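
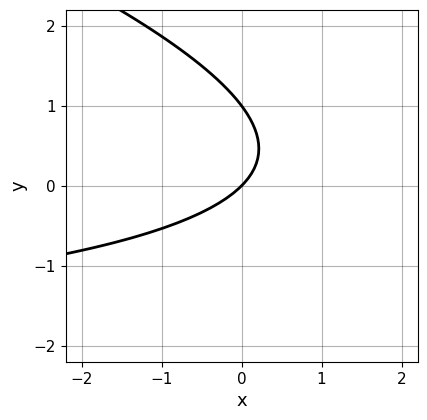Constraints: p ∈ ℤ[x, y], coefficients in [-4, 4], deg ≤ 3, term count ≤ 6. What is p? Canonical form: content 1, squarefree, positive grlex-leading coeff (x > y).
x*y + 3*y^2 + 3*x - 3*y

(a) deg p = 2.
(b) Observable constraints: it crosses the x-axis at the gridline x = 0; among the integer gridlines, it crosses the y-axis at y ∈ {0, 1}.
(c) The integer polynomial consistent with all of this is the stated p.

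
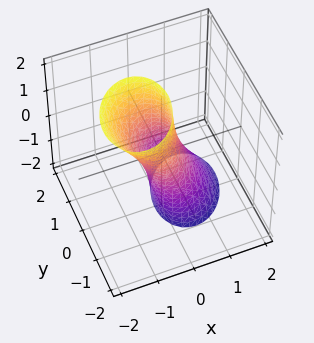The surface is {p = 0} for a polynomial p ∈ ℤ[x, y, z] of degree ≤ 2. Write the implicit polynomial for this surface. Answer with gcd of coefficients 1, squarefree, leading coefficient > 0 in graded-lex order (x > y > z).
1. Degree: no degree-1 surface has this shape, so deg p = 2.
2. Reading off the gridlines: the surface avoids every integer z-axis point in the box.
3. Together with the visible shape, these determine p as stated.

3*x^2 - x*y + 2*x*z + 2*y^2 - 1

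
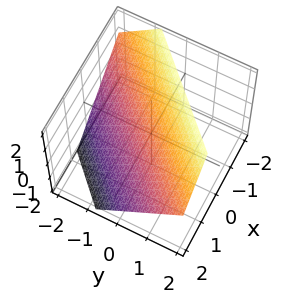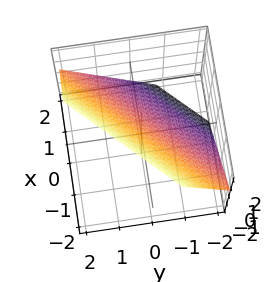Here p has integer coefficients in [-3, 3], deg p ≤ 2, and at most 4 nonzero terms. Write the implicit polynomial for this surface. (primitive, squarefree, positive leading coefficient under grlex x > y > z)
1. deg p = 1.
2. Solving for integer coefficients yields p as stated.

3*x - 3*y + 3*z - 2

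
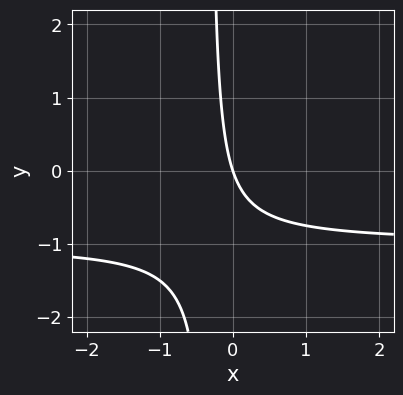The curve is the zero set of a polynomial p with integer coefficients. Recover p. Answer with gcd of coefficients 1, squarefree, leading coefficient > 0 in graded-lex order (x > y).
3*x*y + 3*x + y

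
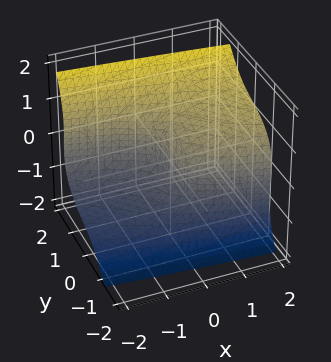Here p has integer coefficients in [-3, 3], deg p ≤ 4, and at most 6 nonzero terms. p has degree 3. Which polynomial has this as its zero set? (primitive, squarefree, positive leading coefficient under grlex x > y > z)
(a) The degree is 3 — the shape is more complex than any degree-2 surface.
(b) Checking where it meets the axes: it crosses the y-axis at the gridline y = 0; it meets the z-axis at z = 0 (among the integer gridlines); one x-axis crossing is at x = 0.
(c) Together with the visible shape, these determine p as stated.

y^3 + y*z^2 - z^3 + x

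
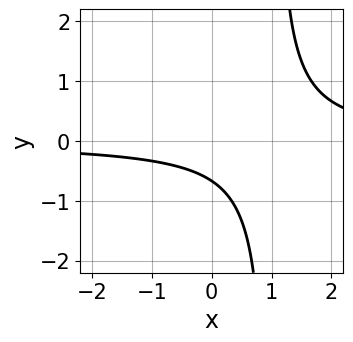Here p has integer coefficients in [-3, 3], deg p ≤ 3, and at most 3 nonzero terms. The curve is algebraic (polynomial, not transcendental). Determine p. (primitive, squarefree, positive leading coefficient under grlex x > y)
3*x*y - 3*y - 2

deg p = 2.
From the visible intercepts: the curve avoids every integer x-axis point in the box.
These observations pin down the coefficients.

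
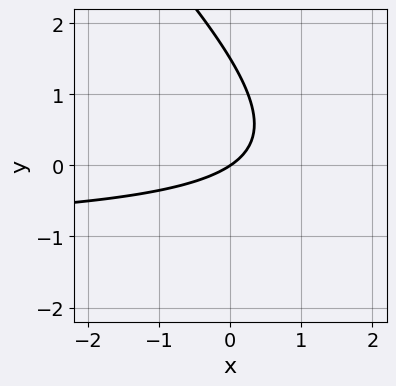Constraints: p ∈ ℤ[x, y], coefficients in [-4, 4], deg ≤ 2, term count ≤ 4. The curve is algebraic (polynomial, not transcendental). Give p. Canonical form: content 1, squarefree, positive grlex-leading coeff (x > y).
First, deg p = 2. A generic line meets the curve in up to 2 points.
Then, from the axis intercepts and sections: one y-axis crossing is at y = 0; it crosses the x-axis at the gridline x = 0.
Finally, assembling these constraints gives the stated polynomial.

2*x*y + 2*y^2 + 2*x - 3*y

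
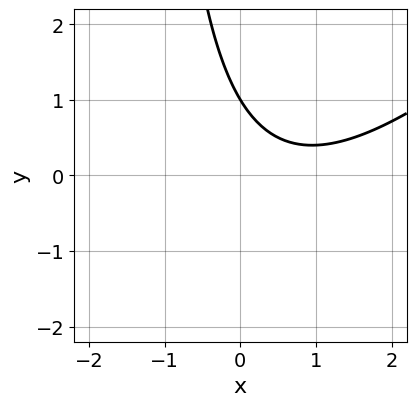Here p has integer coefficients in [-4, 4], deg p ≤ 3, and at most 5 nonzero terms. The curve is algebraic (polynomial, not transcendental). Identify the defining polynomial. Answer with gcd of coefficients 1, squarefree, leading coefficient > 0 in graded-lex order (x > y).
2*x^2 - 2*x*y - 3*x - 3*y + 3

(a) deg p = 2. No degree-1 curve has this shape.
(b) Checking where it meets the axes: it misses every integer gridline on the x-axis; it crosses the y-axis at the gridline y = 1.
(c) Solving for integer coefficients yields p as stated.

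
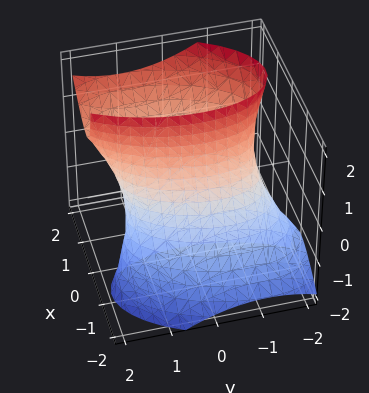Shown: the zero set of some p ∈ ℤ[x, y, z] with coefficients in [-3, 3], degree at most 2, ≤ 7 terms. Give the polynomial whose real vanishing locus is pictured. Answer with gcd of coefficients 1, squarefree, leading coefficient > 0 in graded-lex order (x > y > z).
3*x^2 - x*y - 3*x*z + y^2 - 2

Degree: no degree-1 surface has this shape, so deg p = 2.
Checking where it meets the axes: it misses every integer gridline on the z-axis.
Fitting integer coefficients to these (and the overall shape) gives p.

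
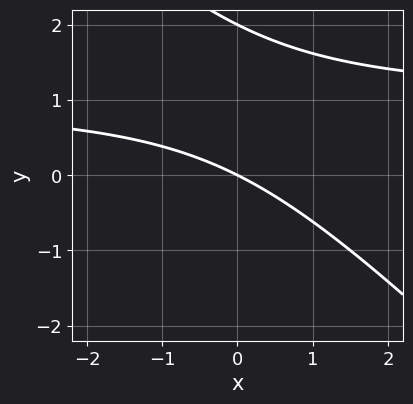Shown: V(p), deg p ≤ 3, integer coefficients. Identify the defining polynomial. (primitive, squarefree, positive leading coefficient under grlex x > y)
x*y + y^2 - x - 2*y

First, the degree is 2 — a generic line meets the curve in up to 2 points.
Next, reading off the gridlines: among the integer gridlines, it crosses the y-axis at y ∈ {0, 2}; it meets the x-axis at x = 0 (among the integer gridlines).
Finally, solving for integer coefficients yields p as stated.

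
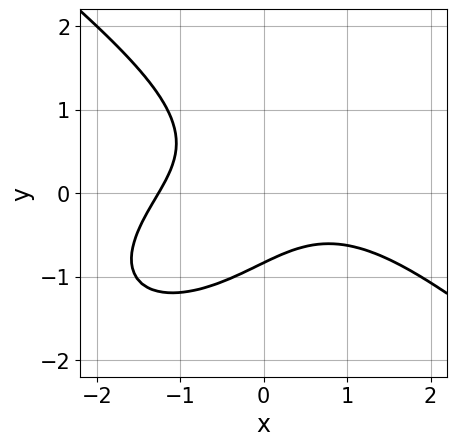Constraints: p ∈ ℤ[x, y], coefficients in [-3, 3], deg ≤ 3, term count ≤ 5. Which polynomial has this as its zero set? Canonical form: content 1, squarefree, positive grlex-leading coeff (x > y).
deg p = 3. The shape is more complex than any degree-2 curve.
The integer polynomial consistent with all of this is the stated p.

x^3 + 2*y^3 + 3*x*y + y + 2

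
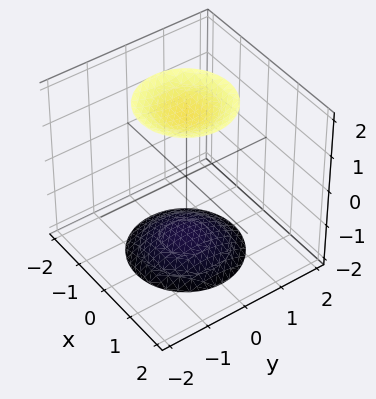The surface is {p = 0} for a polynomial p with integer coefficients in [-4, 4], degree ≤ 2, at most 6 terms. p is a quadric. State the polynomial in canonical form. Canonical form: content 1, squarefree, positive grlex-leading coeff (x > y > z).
x^2 + y^2 - z^2 + 3

There are 2 components. Treating them together as one polynomial.
Degree: two sheets facing apart; a quadric, so deg p = 2.
By symmetry, the z-axis is an axis of rotation, so x and y enter only as x² + y²; mirror symmetry z ↦ −z ⇒ only even powers of z.
Reading off the gridlines: no y-intercept at any integer in the box; the surface avoids every integer x-axis point in the box.
The integer polynomial consistent with all of this is the stated p.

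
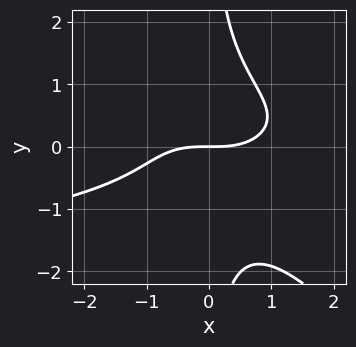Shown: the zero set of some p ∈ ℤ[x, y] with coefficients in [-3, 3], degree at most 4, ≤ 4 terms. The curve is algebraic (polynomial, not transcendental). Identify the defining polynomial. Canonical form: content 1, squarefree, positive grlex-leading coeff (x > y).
2*x^2*y^2 + 2*x*y^3 + x^3 - 3*y

(a) The degree is 4 — no degree-3 curve has this shape.
(b) From the axis intercepts and sections: it meets the x-axis at x = 0 (among the integer gridlines); it crosses the y-axis at the gridline y = 0.
(c) Fitting integer coefficients to these (and the overall shape) gives p.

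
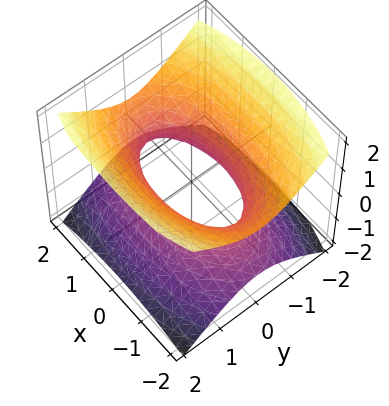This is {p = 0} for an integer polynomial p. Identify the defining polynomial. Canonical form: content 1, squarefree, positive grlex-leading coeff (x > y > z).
First, degree: one connected sheet with a waist; a quadric, so deg p = 2.
Then, symmetries: the x ↦ −x reflection is a symmetry, so x appears only in even powers; the y ↦ −y reflection is a symmetry, so y appears only in even powers; the z ↦ −z reflection is a symmetry, so z appears only in even powers.
Next, against the integer gridlines: the surface avoids every integer z-axis point in the box.
Finally, solving for integer coefficients yields p as stated.

x^2 + 3*y^2 - 3*z^2 - 2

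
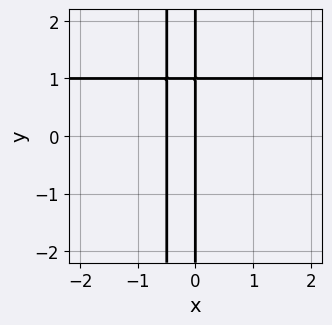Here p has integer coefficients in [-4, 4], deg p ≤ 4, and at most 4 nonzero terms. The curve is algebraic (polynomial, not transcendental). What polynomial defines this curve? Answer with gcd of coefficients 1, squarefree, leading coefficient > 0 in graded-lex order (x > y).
2*x^2*y - 2*x^2 + x*y - x

(a) Degree: no degree-2 curve has this shape, so deg p = 3.
(b) From the visible intercepts: it meets the x-axis at x = 0 (among the integer gridlines); every point of the y-axis in the box is on the curve.
(c) The integer polynomial consistent with all of this is the stated p.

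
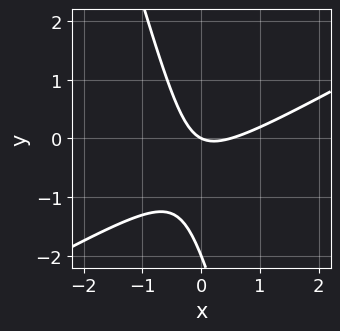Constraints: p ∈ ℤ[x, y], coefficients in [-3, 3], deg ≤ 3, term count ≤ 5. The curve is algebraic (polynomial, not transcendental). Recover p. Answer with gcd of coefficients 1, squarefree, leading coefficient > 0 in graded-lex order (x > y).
(a) deg p = 2. No degree-1 curve has this shape.
(b) Checking where it meets the axes: among the integer gridlines, it crosses the y-axis at y ∈ {-2, 0}; it crosses the x-axis at the gridline x = 0.
(c) These observations pin down the coefficients.

2*x^2 - 3*x*y - y^2 - x - 2*y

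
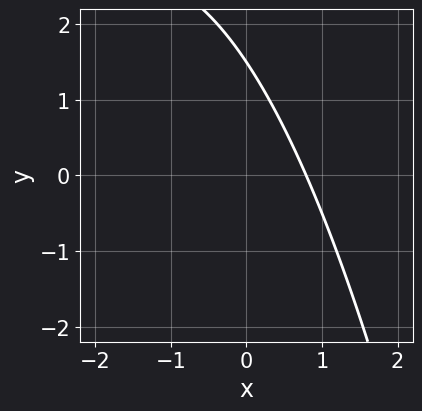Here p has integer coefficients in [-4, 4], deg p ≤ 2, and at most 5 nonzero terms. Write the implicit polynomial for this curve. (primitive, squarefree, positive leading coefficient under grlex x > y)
x^2 + 3*x + 2*y - 3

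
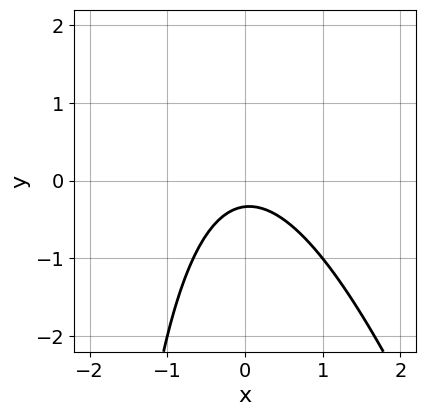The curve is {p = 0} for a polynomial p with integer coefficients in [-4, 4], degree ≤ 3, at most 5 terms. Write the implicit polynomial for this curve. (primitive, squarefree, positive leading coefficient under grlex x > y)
(a) The degree is 2 — a generic line meets the curve in up to 2 points.
(b) Reading off the gridlines: no x-intercept at any integer in the box.
(c) Putting this together gives p.

3*x^2 + x*y + 3*y + 1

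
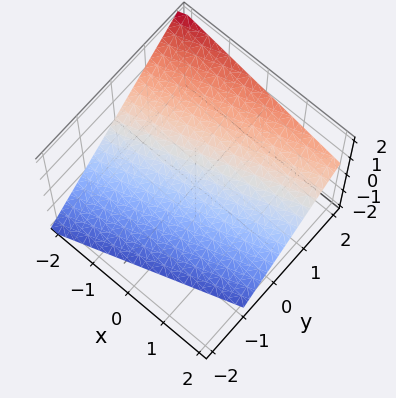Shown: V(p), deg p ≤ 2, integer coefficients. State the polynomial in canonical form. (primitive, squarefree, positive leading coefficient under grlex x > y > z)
(a) Degree: every cross-section is a straight line — this is a plane, so deg p = 1.
(b) From the visible intercepts: it meets the x-axis at x = -2 (among the integer gridlines).
(c) Fitting integer coefficients to these (and the overall shape) gives p.

x - 3*y + 3*z + 2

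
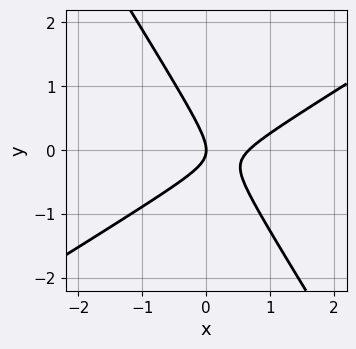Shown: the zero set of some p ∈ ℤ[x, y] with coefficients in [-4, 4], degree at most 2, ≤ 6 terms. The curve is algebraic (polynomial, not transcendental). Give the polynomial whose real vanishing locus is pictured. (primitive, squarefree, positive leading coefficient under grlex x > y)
3*x^2 - 3*x*y - 3*y^2 - 2*x

First, deg p = 2. A generic line meets the curve in up to 2 points.
Next, reading off the gridlines: one x-axis crossing is at x = 0; it meets the y-axis at y = 0 (among the integer gridlines).
Finally, assembling these constraints gives the stated polynomial.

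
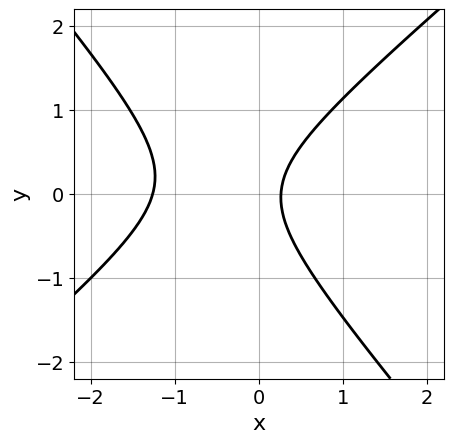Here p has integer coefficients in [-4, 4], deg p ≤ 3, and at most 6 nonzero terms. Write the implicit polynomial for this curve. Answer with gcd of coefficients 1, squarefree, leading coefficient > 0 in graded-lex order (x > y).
3*x^2 - x*y - 3*y^2 + 3*x - 1

First, degree: the shape is more complex than any degree-1 curve, so deg p = 2.
Next, checking where it meets the axes: it misses every integer gridline on the y-axis.
Finally, solving for integer coefficients yields p as stated.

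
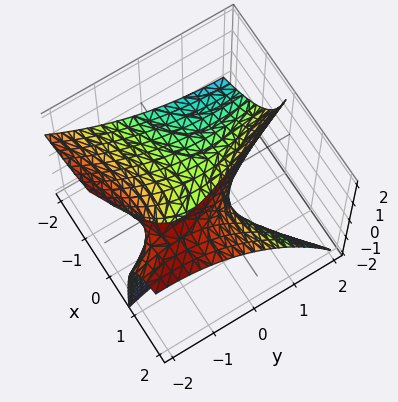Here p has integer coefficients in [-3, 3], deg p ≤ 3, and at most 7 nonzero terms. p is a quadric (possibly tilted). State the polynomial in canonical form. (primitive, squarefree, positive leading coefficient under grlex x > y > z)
x^2 - 2*x*y - 3*x*z - y^2 + 2*z

(a) Degree: a generic line meets the surface in up to 2 points, so deg p = 2.
(b) Reading off the gridlines: it meets the z-axis at z = 0 (among the integer gridlines); it meets the x-axis at x = 0 (among the integer gridlines); it meets the y-axis at y = 0 (among the integer gridlines).
(c) Together with the visible shape, these determine p as stated.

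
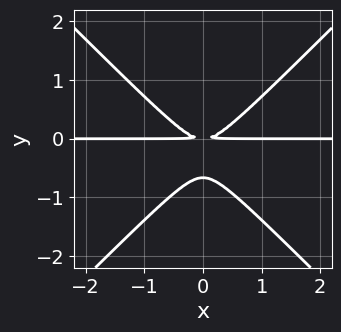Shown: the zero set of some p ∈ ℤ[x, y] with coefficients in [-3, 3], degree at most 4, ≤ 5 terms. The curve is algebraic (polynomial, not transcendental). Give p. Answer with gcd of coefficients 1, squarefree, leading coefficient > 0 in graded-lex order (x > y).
3*x^2*y - 3*y^3 - 2*y^2

(a) deg p = 3. The shape is more complex than any degree-2 curve.
(b) Symmetries: mirror symmetry x ↦ −x ⇒ only even powers of x.
(c) Reading off the gridlines: the visible x-axis segment lies entirely on the curve.
(d) Putting this together gives p.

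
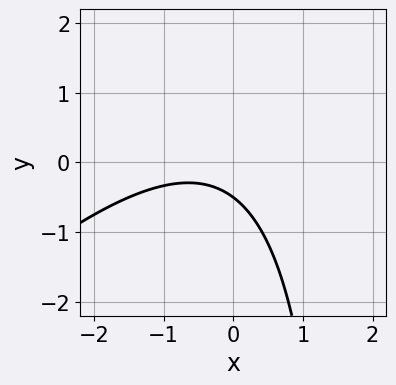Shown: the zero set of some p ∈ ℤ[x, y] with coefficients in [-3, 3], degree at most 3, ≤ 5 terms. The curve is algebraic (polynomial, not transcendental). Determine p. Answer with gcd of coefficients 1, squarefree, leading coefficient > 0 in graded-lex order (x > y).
x^2 - x*y + x + 2*y + 1

First, degree: no degree-1 curve has this shape, so deg p = 2.
Then, checking where it meets the axes: it misses every integer gridline on the x-axis.
Finally, assembling these constraints gives the stated polynomial.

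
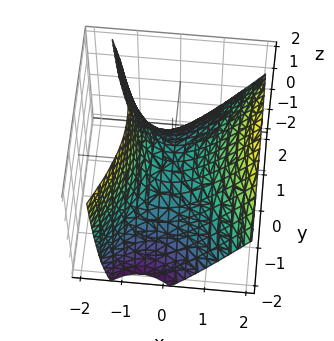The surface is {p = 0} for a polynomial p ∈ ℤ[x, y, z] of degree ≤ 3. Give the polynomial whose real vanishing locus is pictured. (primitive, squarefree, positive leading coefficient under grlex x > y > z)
2*x^2 - x*z - y^2 - 2*z

1. The degree is 2 — the shape is more complex than any degree-1 surface.
2. From the visible intercepts: it crosses the y-axis at the gridline y = 0; it crosses the z-axis at the gridline z = 0.
3. The integer polynomial consistent with all of this is the stated p.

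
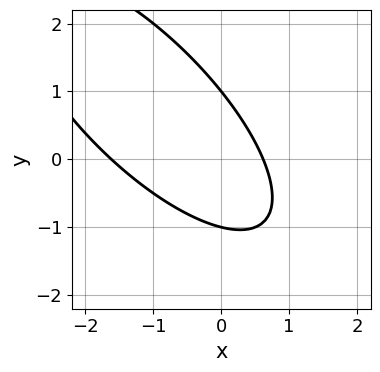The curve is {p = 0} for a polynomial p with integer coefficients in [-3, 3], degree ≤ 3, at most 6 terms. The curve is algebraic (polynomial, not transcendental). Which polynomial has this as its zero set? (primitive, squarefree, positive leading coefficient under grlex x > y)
2*x^2 + 3*x*y + 2*y^2 + 2*x - 2

1. Degree: a generic line meets the curve in up to 2 points, so deg p = 2.
2. Checking where it meets the axes: the y-axis gridline crossings are at y ∈ {-1, 1}.
3. Putting this together gives p.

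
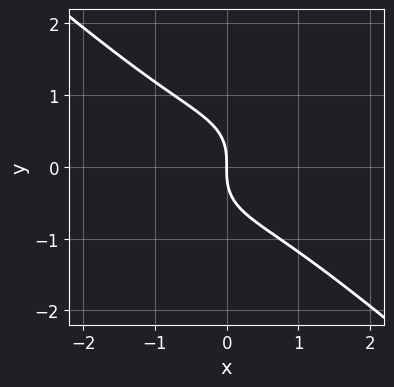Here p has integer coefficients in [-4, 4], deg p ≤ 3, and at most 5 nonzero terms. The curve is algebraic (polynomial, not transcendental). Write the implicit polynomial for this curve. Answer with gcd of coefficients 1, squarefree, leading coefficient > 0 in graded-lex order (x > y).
2*x^3 + 3*y^3 + 3*x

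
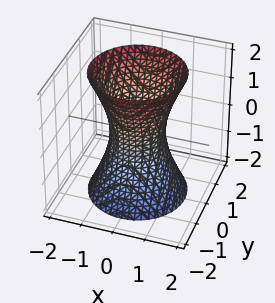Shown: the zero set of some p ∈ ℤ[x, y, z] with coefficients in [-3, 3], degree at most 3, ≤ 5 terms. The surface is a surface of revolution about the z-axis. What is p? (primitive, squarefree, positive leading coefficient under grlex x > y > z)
3*x^2 + 3*y^2 - z^2 - 2

First, the degree is 2 — a generic line meets the surface in up to 2 points.
Next, symmetries: rotational symmetry about the z-axis ⇒ p depends on x, y only through x² + y².
Then, against the integer gridlines: it misses every integer gridline on the z-axis; a circular section at z = 1 has radius exactly 1.
Finally, putting this together gives p.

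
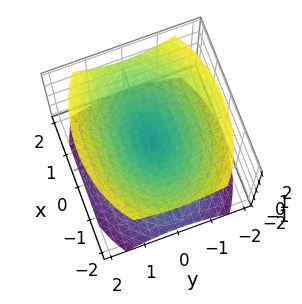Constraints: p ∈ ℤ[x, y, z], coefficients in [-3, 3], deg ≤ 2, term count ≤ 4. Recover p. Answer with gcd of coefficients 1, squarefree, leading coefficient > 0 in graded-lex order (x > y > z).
x^2 + 2*y^2 - 2*z^2

(a) There are 2 components. They look like related sheets of one shape, so recover p as a whole.
(b) deg p = 2. A double cone through the origin; a quadric.
(c) Symmetries: mirror symmetry y ↦ −y ⇒ only even powers of y; the x ↦ −x reflection is a symmetry, so x appears only in even powers; it's symmetric under z → −z, forcing even powers of z.
(d) From the visible intercepts: it meets the y-axis at y = 0 (among the integer gridlines); it meets the x-axis at x = 0 (among the integer gridlines).
(e) Putting this together gives p.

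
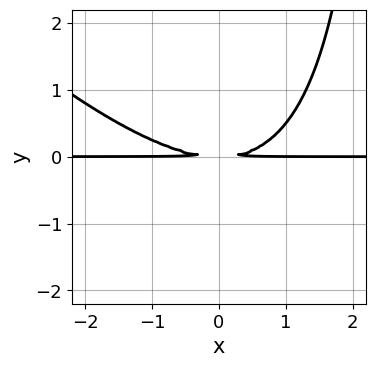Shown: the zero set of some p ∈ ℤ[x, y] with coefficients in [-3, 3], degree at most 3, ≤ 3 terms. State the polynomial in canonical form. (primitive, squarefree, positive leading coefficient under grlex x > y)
(a) The degree is 3 — the shape is more complex than any degree-2 curve.
(b) From the visible intercepts: every point of the x-axis in the box is on the curve.
(c) These observations pin down the coefficients.

x^2*y + x*y^2 - 3*y^2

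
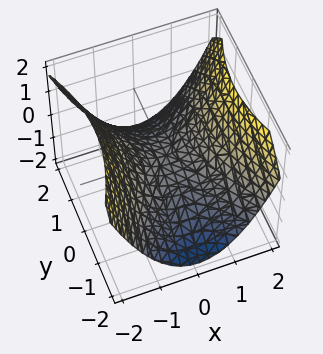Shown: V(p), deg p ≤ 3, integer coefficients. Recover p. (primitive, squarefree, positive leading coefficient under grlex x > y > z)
(a) The degree is 2 — a hyperbolic paraboloid; a quadric.
(b) Symmetries: the x ↦ −x reflection is a symmetry, so x appears only in even powers; it's symmetric under y → −y, forcing even powers of y.
(c) From the axis intercepts and sections: one y-axis crossing is at y = 0; it meets the z-axis at z = 0 (among the integer gridlines).
(d) Matching integer coefficients to the picture gives p.

2*x^2 - y^2 - 3*z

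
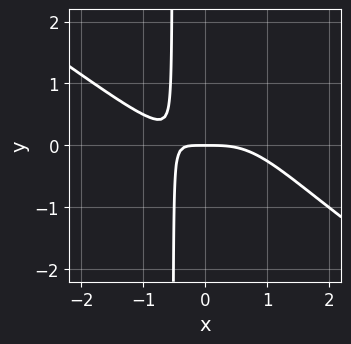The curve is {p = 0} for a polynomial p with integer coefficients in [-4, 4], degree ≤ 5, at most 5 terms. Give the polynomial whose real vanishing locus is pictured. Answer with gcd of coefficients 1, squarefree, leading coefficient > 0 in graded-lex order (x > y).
2*x^4 + 3*x^3*y + 3*x*y + 2*y

First, degree: no degree-3 curve has this shape, so deg p = 4.
Next, reading off the gridlines: one y-axis crossing is at y = 0; one x-axis crossing is at x = 0.
Finally, putting this together gives p.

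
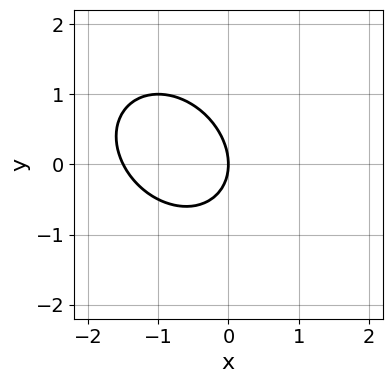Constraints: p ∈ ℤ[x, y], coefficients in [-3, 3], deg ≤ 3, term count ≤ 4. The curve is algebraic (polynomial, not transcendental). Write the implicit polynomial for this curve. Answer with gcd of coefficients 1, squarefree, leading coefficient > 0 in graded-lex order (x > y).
2*x^2 + x*y + 2*y^2 + 3*x

(a) deg p = 2.
(b) Observable constraints: it meets the y-axis at y = 0 (among the integer gridlines); it crosses the x-axis at the gridline x = 0.
(c) Putting this together gives p.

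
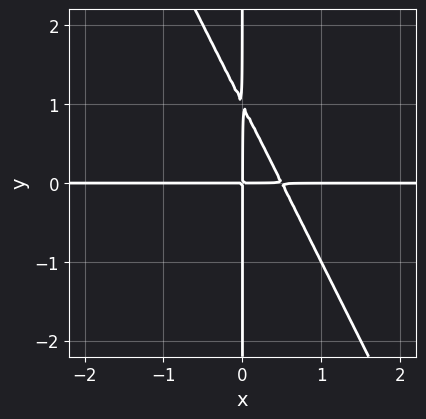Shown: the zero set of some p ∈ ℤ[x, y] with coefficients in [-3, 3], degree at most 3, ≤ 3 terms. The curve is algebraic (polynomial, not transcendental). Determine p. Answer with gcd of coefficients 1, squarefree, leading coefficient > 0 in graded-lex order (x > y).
2*x^2*y + x*y^2 - x*y

Degree: a generic line meets the curve in up to 3 points, so deg p = 3.
Checking where it meets the axes: the visible x-axis segment lies entirely on the curve; every point of the y-axis in the box is on the curve.
Solving for integer coefficients yields p as stated.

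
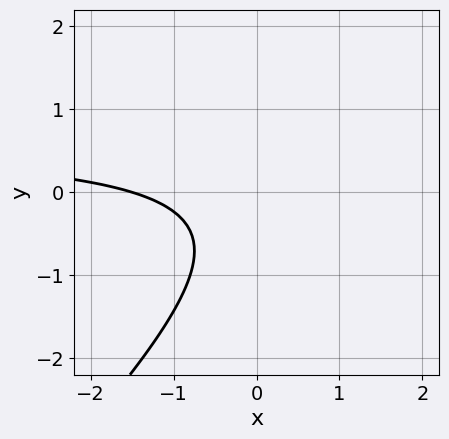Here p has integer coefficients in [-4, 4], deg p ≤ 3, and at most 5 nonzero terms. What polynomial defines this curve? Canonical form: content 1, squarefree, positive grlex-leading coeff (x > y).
3*x*y - 3*y^2 - 2*x - 2*y - 3

First, deg p = 2. No degree-1 curve has this shape.
Next, from the axis intercepts and sections: no y-intercept at any integer in the box.
Finally, these observations pin down the coefficients.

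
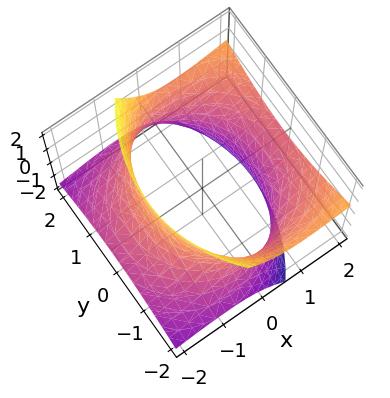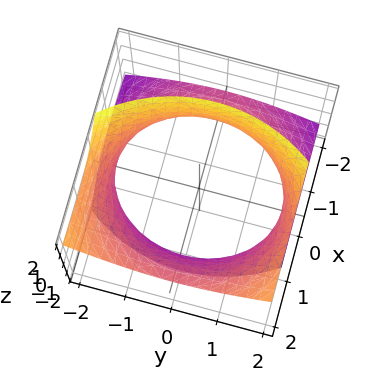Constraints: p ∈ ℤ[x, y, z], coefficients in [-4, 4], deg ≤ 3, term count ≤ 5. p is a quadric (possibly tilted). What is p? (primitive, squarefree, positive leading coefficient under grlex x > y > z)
First, degree: no degree-1 surface has this shape, so deg p = 2.
Then, reading off the gridlines: it misses every integer gridline on the z-axis.
Finally, putting this together gives p.

x^2 - 2*x*z + y^2 - z^2 - 3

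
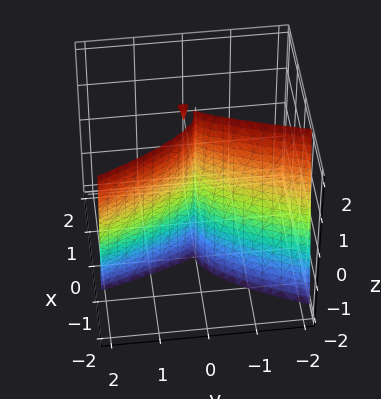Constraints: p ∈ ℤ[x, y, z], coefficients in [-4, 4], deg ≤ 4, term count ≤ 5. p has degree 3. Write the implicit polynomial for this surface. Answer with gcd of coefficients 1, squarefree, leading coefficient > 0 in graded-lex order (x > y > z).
(a) I count 2 distinct pieces. Treating them together as one polynomial.
(b) The degree is 3 — no degree-2 surface has this shape.
(c) From the visible intercepts: it meets the y-axis at y = 0 (among the integer gridlines); it meets the x-axis at x = 0 (among the integer gridlines); every point of the z-axis in the box is on the surface.
(d) Matching integer coefficients to the picture gives p.

3*x^3 - x*y*z + y^2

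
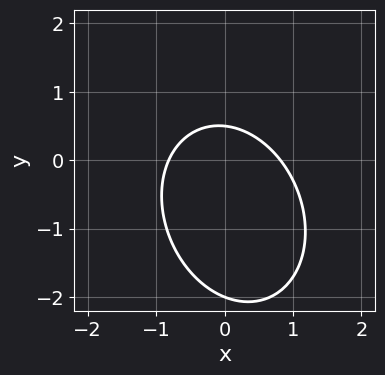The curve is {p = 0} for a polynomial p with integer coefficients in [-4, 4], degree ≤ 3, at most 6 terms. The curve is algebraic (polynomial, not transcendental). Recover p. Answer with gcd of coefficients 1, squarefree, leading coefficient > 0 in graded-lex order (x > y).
1. The degree is 2 — the shape is more complex than any degree-1 curve.
2. From the visible intercepts: it crosses the y-axis at the gridline y = -2.
3. Solving for integer coefficients yields p as stated.

3*x^2 + x*y + 2*y^2 + 3*y - 2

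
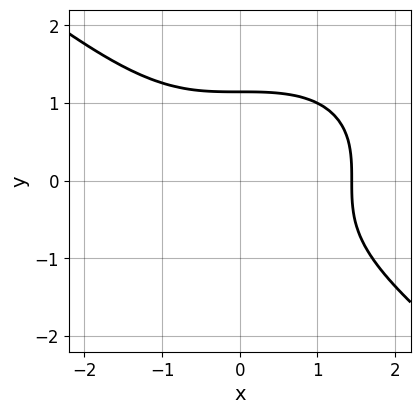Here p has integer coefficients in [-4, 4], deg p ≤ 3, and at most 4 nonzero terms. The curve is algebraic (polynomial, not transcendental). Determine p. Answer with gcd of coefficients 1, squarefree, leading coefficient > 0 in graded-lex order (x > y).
(a) deg p = 3. No degree-2 curve has this shape.
(b) Putting this together gives p.

x^3 + 2*y^3 - 3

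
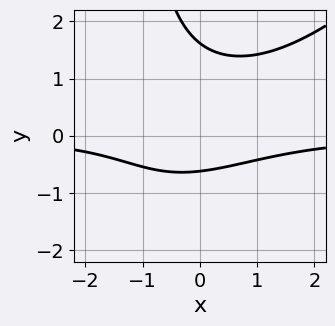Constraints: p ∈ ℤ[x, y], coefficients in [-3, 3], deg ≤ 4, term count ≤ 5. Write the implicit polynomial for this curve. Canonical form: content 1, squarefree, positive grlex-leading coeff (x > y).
2*x^2*y - 2*x*y^2 - 3*y^2 + 3*y + 3

1. deg p = 3. A generic line meets the curve in up to 3 points.
2. Observable constraints: no x-intercept at any integer in the box.
3. Solving for integer coefficients yields p as stated.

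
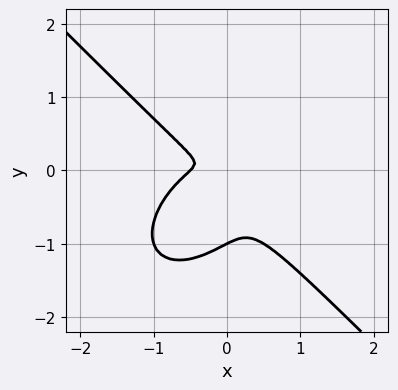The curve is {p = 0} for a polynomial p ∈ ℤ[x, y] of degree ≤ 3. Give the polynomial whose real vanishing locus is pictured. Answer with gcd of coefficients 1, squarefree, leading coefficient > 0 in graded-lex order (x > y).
2*x^3 + 2*y^3 + x^2 + x*y + 2*y^2

First, degree: no degree-2 curve has this shape, so deg p = 3.
Next, against the integer gridlines: one y-axis crossing is at y = -1.
Finally, putting this together gives p.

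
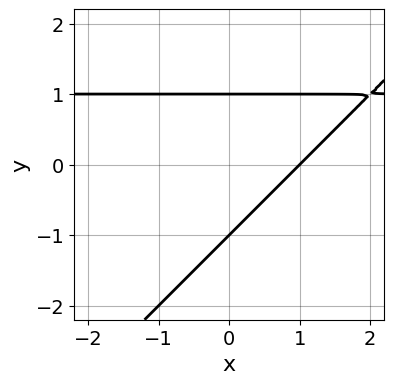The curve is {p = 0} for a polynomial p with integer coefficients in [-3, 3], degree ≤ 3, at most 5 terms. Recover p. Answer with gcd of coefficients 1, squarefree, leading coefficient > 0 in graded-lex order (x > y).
x*y - y^2 - x + 1

(a) Degree: a generic line meets the curve in up to 2 points, so deg p = 2.
(b) Observable constraints: the y-axis gridline crossings are at y ∈ {-1, 1}; it crosses the x-axis at the gridline x = 1.
(c) Putting this together gives p.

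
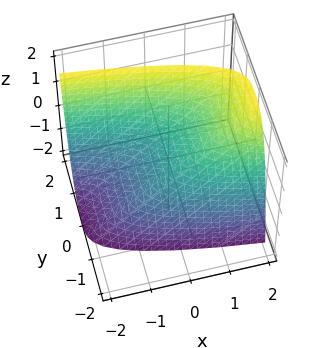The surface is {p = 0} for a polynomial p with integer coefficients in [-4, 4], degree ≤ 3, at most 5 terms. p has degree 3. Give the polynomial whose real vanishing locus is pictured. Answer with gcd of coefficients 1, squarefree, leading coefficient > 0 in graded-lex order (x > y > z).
y^3 + x - z

Degree: the shape is more complex than any degree-2 surface, so deg p = 3.
Observable constraints: it crosses the x-axis at the gridline x = 0; one z-axis crossing is at z = 0; it crosses the y-axis at the gridline y = 0.
Fitting integer coefficients to these (and the overall shape) gives p.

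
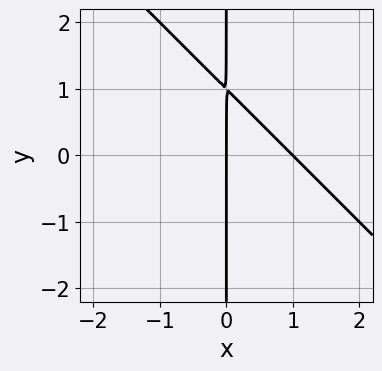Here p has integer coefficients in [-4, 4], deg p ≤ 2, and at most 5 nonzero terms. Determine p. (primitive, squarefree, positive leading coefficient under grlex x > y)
x^2 + x*y - x

First, deg p = 2. A generic line meets the curve in up to 2 points.
Next, from the axis intercepts and sections: every point of the y-axis in the box is on the curve; the x-axis gridline crossings are at x ∈ {0, 1}.
Finally, fitting integer coefficients to these (and the overall shape) gives p.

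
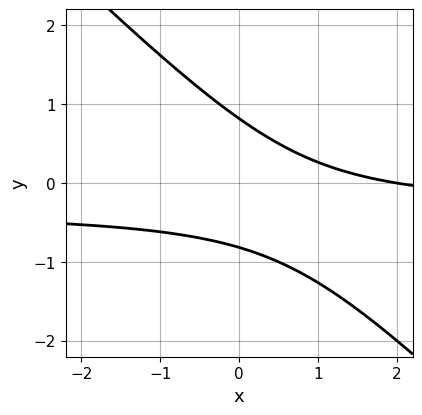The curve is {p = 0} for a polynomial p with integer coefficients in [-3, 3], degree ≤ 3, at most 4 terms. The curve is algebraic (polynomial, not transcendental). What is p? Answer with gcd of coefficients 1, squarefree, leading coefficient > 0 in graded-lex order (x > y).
1. deg p = 2.
2. Checking where it meets the axes: it meets the x-axis at x = 2 (among the integer gridlines).
3. Putting this together gives p.

3*x*y + 3*y^2 + x - 2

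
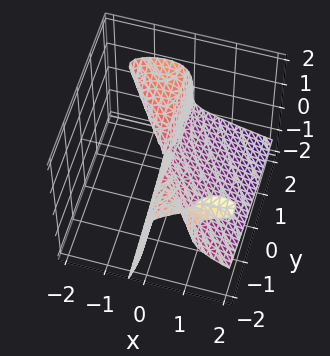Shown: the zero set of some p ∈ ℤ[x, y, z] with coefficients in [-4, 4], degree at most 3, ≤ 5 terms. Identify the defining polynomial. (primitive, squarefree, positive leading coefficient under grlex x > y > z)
3*x*z^2 - z^3 - 3*x^2 - 2*x*y - 3*x*z

First, degree: the shape is more complex than any degree-2 surface, so deg p = 3.
Next, observable constraints: one x-axis crossing is at x = 0; it meets the z-axis at z = 0 (among the integer gridlines); every point of the y-axis in the box is on the surface.
Finally, matching integer coefficients to the picture gives p.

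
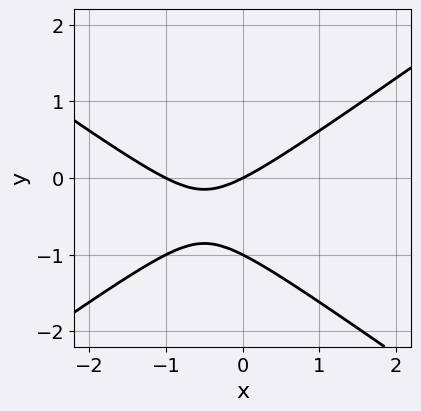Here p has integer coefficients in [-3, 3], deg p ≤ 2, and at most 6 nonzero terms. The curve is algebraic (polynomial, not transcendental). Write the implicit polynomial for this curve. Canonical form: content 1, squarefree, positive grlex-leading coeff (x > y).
(a) The degree is 2 — no degree-1 curve has this shape.
(b) From the axis intercepts and sections: the y-axis gridline crossings are at y ∈ {-1, 0}; among the integer gridlines, it crosses the x-axis at x ∈ {-1, 0}.
(c) Solving for integer coefficients yields p as stated.

x^2 - 2*y^2 + x - 2*y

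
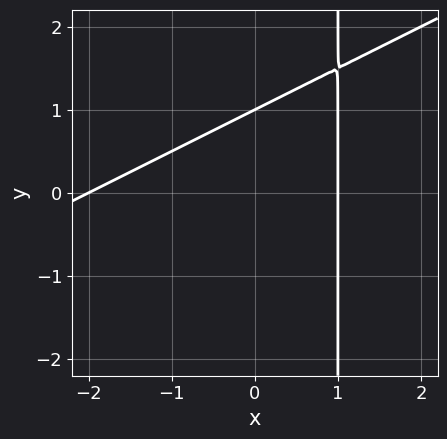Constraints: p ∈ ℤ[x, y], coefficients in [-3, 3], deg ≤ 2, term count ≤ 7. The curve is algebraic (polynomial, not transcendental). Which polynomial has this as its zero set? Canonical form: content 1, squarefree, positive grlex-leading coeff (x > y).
x^2 - 2*x*y + x + 2*y - 2

(a) Degree: the shape is more complex than any degree-1 curve, so deg p = 2.
(b) Against the integer gridlines: among the integer gridlines, it crosses the x-axis at x ∈ {-2, 1}; it meets the y-axis at y = 1 (among the integer gridlines).
(c) Together with the visible shape, these determine p as stated.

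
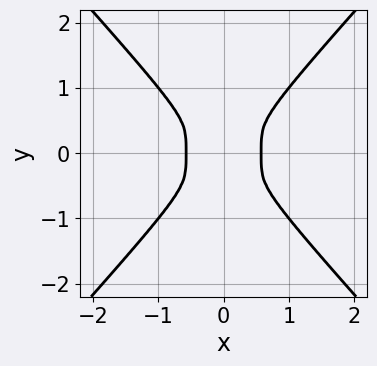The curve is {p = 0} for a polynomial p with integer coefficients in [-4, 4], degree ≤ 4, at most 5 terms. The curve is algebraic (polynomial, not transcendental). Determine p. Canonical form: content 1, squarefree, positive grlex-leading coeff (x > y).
First, the degree is 4 — the shape is more complex than any degree-3 curve.
Next, symmetries: mirror symmetry x ↦ −x ⇒ only even powers of x; it's symmetric under y → −y, forcing even powers of y.
Finally, solving for integer coefficients yields p as stated.

3*x^4 - 2*y^4 - x^2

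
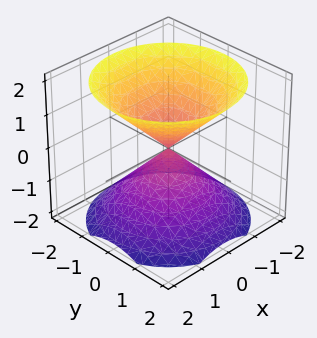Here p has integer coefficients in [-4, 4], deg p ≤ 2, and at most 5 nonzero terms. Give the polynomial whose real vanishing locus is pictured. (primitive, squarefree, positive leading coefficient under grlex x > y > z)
1. There are 2 components. They look like related sheets of one shape, so recover p as a whole.
2. The degree is 2 — two nappes meeting at a single point; a quadric.
3. Symmetry: the z-axis is an axis of rotation, so x and y enter only as x² + y²; it's symmetric under z → −z, forcing even powers of z.
4. From the visible intercepts: a circular section at z = -1 has radius exactly 1; one x-axis crossing is at x = 0; one y-axis crossing is at y = 0.
5. Fitting integer coefficients to these (and the overall shape) gives p.

x^2 + y^2 - z^2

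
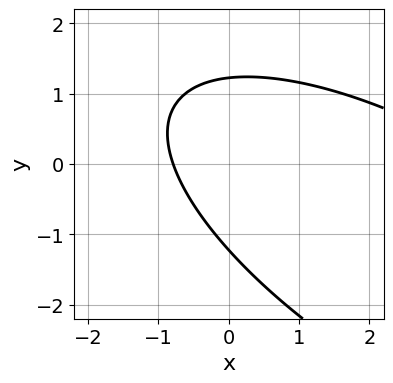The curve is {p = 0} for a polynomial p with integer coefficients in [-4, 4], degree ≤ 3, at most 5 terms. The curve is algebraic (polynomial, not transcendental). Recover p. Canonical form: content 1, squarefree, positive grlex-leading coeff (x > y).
x^2 + 2*x*y + 2*y^2 - 3*x - 3

(a) Degree: the shape is more complex than any degree-1 curve, so deg p = 2.
(b) Matching integer coefficients to the picture gives p.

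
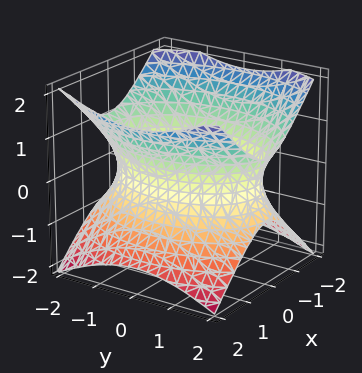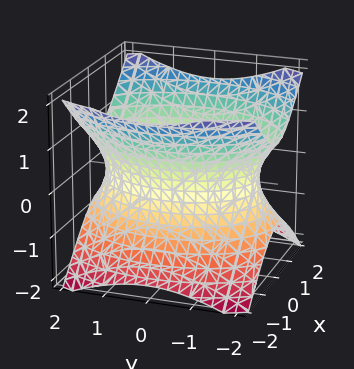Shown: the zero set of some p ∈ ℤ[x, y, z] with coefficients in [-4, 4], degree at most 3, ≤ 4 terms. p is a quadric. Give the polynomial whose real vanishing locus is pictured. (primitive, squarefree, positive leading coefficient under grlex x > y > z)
First, the degree is 2 — an hourglass — one-sheet hyperboloid; a quadric.
Then, symmetries: the y ↦ −y reflection is a symmetry, so y appears only in even powers; mirror symmetry x ↦ −x ⇒ only even powers of x; the z ↦ −z reflection is a symmetry, so z appears only in even powers.
Next, observable constraints: it misses every integer gridline on the z-axis.
Finally, together with the visible shape, these determine p as stated.

2*x^2 + y^2 - 2*z^2 - 3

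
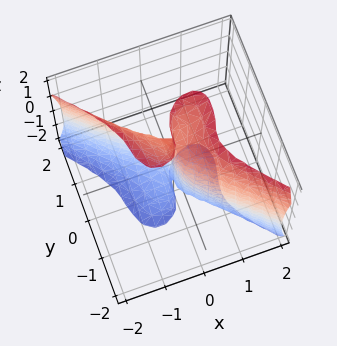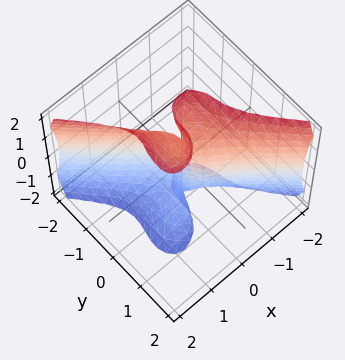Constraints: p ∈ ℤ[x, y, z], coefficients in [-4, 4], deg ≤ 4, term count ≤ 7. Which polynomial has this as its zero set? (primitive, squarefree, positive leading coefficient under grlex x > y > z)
(a) Degree: the shape is more complex than any degree-2 surface, so deg p = 3.
(b) Observable constraints: it crosses the y-axis at the gridline y = 0; the visible z-axis segment lies entirely on the surface; it meets the x-axis at x = 0 (among the integer gridlines).
(c) Assembling these constraints gives the stated polynomial.

2*x^3 - x*z^2 + 2*y^3 - x*y + 2*x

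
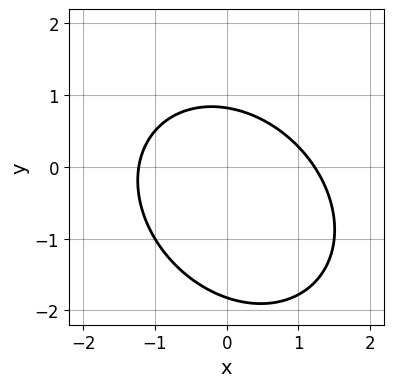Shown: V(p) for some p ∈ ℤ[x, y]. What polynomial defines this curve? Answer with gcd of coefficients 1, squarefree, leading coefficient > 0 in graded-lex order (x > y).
2*x^2 + x*y + 2*y^2 + 2*y - 3

First, deg p = 2. A generic line meets the curve in up to 2 points.
Finally, matching integer coefficients to the picture gives p.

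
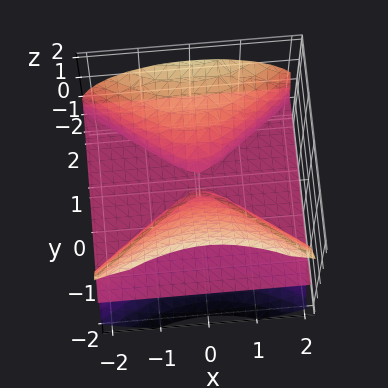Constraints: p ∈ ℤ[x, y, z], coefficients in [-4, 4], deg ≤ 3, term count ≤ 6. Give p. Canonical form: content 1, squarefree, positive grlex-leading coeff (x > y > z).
2*x^2*z - 3*y^2*z + 3*z^3 + y*z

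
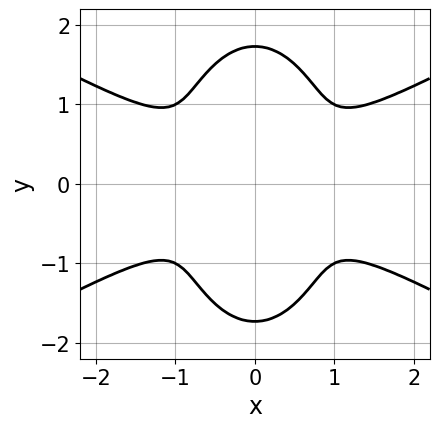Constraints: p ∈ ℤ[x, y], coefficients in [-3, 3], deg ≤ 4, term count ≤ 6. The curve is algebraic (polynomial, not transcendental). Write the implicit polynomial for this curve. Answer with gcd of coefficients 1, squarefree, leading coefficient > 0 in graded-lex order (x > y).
x^4 - 3*x^2*y^2 - y^4 + 3*y^2

(a) Degree: a generic line meets the curve in up to 4 points, so deg p = 4.
(b) Symmetries: mirror symmetry y ↦ −y ⇒ only even powers of y; it's symmetric under x → −x, forcing even powers of x.
(c) The integer polynomial consistent with all of this is the stated p.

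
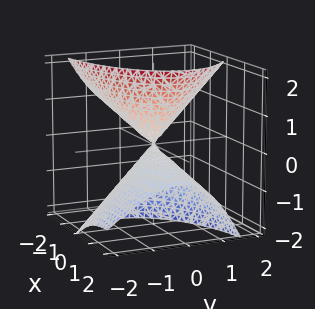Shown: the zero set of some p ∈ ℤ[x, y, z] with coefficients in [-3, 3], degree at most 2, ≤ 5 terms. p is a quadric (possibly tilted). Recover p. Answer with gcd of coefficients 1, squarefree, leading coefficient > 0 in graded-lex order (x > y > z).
x^2 + 3*x*z + 3*y^2 - 2*y*z - z^2

First, there are 2 components. Treating them together as one polynomial.
Next, deg p = 2. The shape is more complex than any degree-1 surface.
Next, from the axis intercepts and sections: it meets the y-axis at y = 0 (among the integer gridlines); one x-axis crossing is at x = 0; it crosses the z-axis at the gridline z = 0.
Finally, putting this together gives p.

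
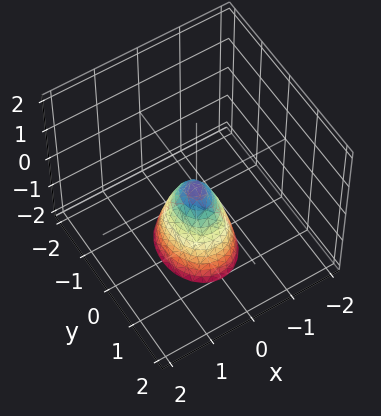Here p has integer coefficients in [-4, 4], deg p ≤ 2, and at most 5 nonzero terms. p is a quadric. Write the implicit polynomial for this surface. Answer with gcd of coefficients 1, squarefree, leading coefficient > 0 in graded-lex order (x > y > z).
3*x^2 + 2*y^2 + z

deg p = 2. A paraboloid; a quadric.
Symmetries: the y ↦ −y reflection is a symmetry, so y appears only in even powers; it's symmetric under x → −x, forcing even powers of x.
From the axis intercepts and sections: one x-axis crossing is at x = 0; it meets the z-axis at z = 0 (among the integer gridlines); it crosses the y-axis at the gridline y = 0.
Fitting integer coefficients to these (and the overall shape) gives p.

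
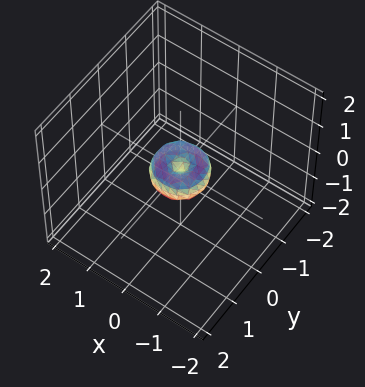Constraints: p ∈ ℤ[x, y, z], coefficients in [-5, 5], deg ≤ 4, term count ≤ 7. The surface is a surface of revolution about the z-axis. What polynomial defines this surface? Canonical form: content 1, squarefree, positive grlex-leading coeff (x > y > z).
First, deg p = 4. No degree-3 surface has this shape.
Then, by symmetry, the z-axis is an axis of rotation, so x and y enter only as x² + y².
Next, checking where it meets the axes: it crosses the x-axis at the gridline x = 0; it meets the y-axis at y = 0 (among the integer gridlines); a circular section at z = 0 has radius between 0 and 1; it meets the z-axis at z = 0 (among the integer gridlines).
Finally, assembling these constraints gives the stated polynomial.

2*x^4 + 4*x^2*y^2 + 2*y^4 - x^2 - y^2 + z^2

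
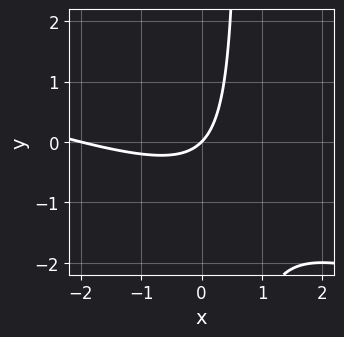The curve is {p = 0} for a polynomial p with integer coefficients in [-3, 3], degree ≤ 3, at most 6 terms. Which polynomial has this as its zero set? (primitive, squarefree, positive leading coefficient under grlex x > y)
Degree: the shape is more complex than any degree-1 curve, so deg p = 2.
Observable constraints: it meets the y-axis at y = 0 (among the integer gridlines); the x-axis gridline crossings are at x ∈ {-2, 0}.
The integer polynomial consistent with all of this is the stated p.

x^2 + 3*x*y + 2*x - 2*y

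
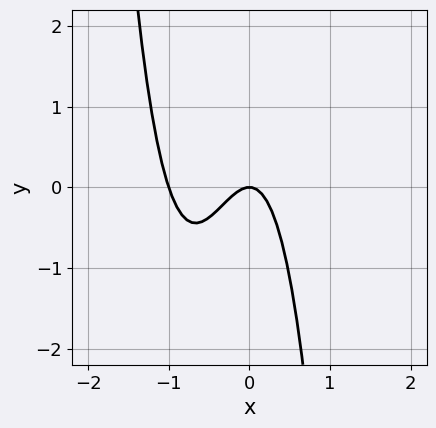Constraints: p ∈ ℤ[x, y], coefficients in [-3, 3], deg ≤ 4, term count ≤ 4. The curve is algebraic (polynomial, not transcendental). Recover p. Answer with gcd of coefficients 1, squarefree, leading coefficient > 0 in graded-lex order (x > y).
3*x^3 + 3*x^2 + y

Degree: a generic line meets the curve in up to 3 points, so deg p = 3.
Against the integer gridlines: one y-axis crossing is at y = 0; the x-axis gridline crossings are at x ∈ {-1, 0}.
The integer polynomial consistent with all of this is the stated p.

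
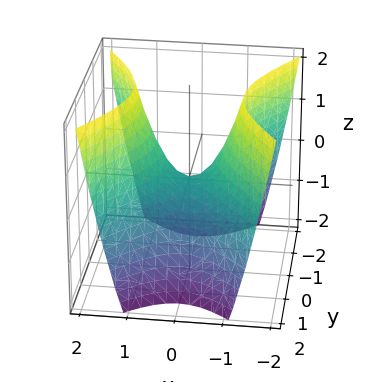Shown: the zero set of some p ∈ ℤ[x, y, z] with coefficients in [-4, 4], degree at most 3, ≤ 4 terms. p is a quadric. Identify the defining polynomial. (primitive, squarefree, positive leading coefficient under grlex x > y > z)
The degree is 2 — a saddle surface; a quadric.
Symmetries: the x ↦ −x reflection is a symmetry, so x appears only in even powers; it's symmetric under y → −y, forcing even powers of y.
Against the integer gridlines: it meets the z-axis at z = 0 (among the integer gridlines); it meets the y-axis at y = 0 (among the integer gridlines).
Assembling these constraints gives the stated polynomial.

3*x^2 - 2*y^2 - 2*z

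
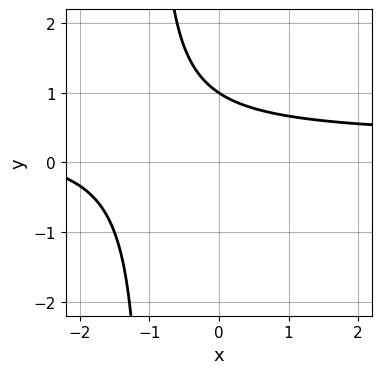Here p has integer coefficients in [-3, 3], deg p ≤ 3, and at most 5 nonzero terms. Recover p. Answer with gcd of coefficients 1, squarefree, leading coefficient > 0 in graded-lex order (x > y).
3*x*y - x + 3*y - 3

(a) Degree: a generic line meets the curve in up to 2 points, so deg p = 2.
(b) Reading off the gridlines: no x-intercept at any integer in the box; it meets the y-axis at y = 1 (among the integer gridlines).
(c) Together with the visible shape, these determine p as stated.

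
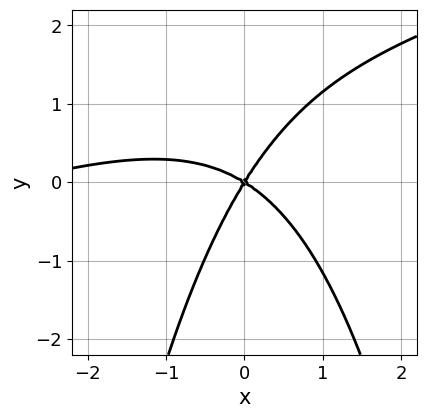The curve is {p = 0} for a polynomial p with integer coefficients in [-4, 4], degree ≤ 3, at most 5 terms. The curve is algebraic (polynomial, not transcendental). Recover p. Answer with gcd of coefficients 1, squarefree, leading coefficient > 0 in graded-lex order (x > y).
1. Degree: no degree-2 curve has this shape, so deg p = 3.
2. Checking where it meets the axes: it crosses the y-axis at the gridline y = 0; it crosses the x-axis at the gridline x = 0.
3. Fitting integer coefficients to these (and the overall shape) gives p.

x^3 - 3*x^2*y + 3*x^2 + 3*x*y - 3*y^2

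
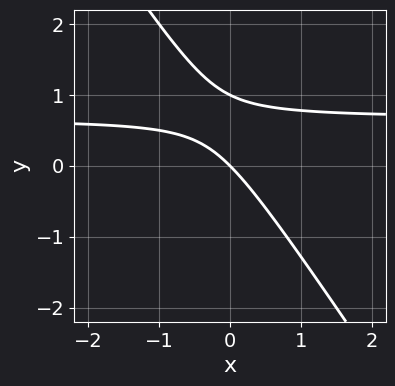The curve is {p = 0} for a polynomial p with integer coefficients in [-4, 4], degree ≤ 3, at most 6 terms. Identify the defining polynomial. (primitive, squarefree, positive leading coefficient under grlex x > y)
(a) The degree is 2 — a generic line meets the curve in up to 2 points.
(b) From the visible intercepts: among the integer gridlines, it crosses the y-axis at y ∈ {0, 1}; one x-axis crossing is at x = 0.
(c) Assembling these constraints gives the stated polynomial.

3*x*y + 2*y^2 - 2*x - 2*y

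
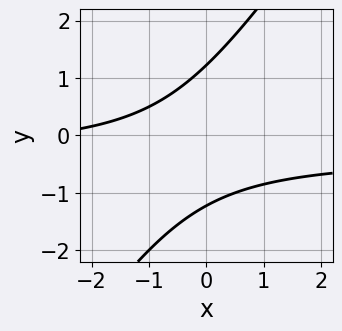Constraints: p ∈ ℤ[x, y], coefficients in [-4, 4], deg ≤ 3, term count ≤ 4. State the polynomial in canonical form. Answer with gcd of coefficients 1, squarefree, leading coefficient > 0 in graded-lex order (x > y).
3*x*y - 2*y^2 + x + 3

Degree: a generic line meets the curve in up to 2 points, so deg p = 2.
From the visible intercepts: no x-intercept at any integer in the box.
The integer polynomial consistent with all of this is the stated p.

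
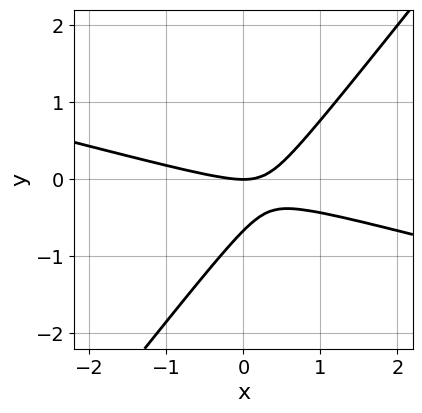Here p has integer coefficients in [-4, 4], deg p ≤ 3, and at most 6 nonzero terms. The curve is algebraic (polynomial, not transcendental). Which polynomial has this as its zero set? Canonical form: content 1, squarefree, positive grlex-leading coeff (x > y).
x^2 + 3*x*y - 3*y^2 - 2*y

1. deg p = 2.
2. Against the integer gridlines: it crosses the y-axis at the gridline y = 0; it crosses the x-axis at the gridline x = 0.
3. Together with the visible shape, these determine p as stated.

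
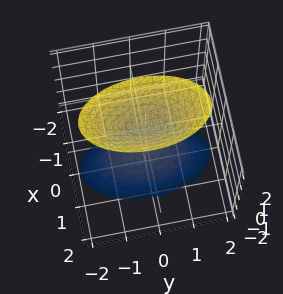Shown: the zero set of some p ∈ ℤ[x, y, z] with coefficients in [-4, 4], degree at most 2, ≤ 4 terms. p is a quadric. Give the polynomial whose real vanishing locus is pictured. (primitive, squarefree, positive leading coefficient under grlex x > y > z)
3*x^2 + y^2 - z^2 + 1

(a) I count 2 distinct pieces. Treating them together as one polynomial.
(b) The degree is 2 — two sheets facing apart; a quadric.
(c) Symmetries: it's symmetric under x → −x, forcing even powers of x; it's symmetric under z → −z, forcing even powers of z; the y ↦ −y reflection is a symmetry, so y appears only in even powers.
(d) From the axis intercepts and sections: the z-axis gridline crossings are at z ∈ {-1, 1}; no y-intercept at any integer in the box.
(e) Fitting integer coefficients to these (and the overall shape) gives p.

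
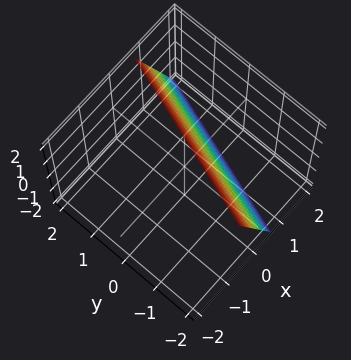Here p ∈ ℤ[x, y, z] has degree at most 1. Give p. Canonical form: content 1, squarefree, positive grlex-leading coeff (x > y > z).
First, deg p = 1. Every cross-section is a straight line — this is a plane.
Then, observable constraints: it meets the z-axis at z = 2 (among the integer gridlines); it meets the y-axis at y = -2 (among the integer gridlines).
Finally, putting this together gives p.

3*x - y + z - 2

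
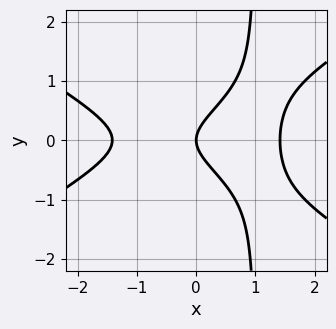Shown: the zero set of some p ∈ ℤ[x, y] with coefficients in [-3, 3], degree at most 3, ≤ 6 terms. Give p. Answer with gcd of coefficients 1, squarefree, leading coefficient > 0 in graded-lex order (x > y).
(a) deg p = 3.
(b) Symmetries: the y ↦ −y reflection is a symmetry, so y appears only in even powers.
(c) From the visible intercepts: it crosses the x-axis at the gridline x = 0; it meets the y-axis at y = 0 (among the integer gridlines).
(d) The integer polynomial consistent with all of this is the stated p.

x^3 - 3*x*y^2 + 3*y^2 - 2*x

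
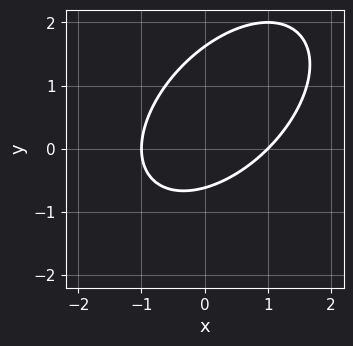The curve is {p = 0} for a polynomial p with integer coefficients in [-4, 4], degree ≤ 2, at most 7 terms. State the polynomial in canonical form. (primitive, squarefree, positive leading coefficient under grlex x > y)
x^2 - x*y + y^2 - y - 1

deg p = 2. A generic line meets the curve in up to 2 points.
From the axis intercepts and sections: the x-axis gridline crossings are at x ∈ {-1, 1}.
These observations pin down the coefficients.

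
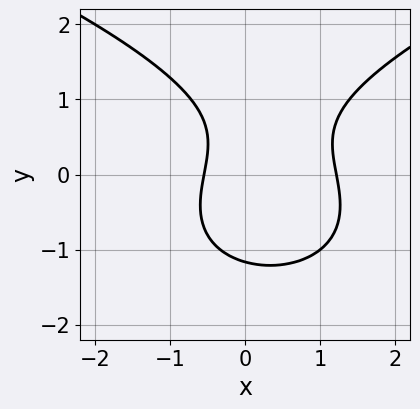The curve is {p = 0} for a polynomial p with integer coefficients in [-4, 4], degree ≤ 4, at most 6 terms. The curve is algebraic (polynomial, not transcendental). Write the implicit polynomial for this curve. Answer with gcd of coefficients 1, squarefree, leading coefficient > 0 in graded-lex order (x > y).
2*y^3 - 3*x^2 + 2*x - y + 2

(a) Degree: no degree-2 curve has this shape, so deg p = 3.
(b) Matching integer coefficients to the picture gives p.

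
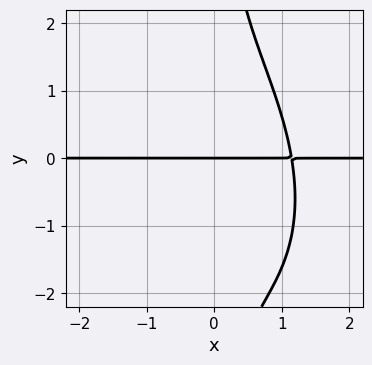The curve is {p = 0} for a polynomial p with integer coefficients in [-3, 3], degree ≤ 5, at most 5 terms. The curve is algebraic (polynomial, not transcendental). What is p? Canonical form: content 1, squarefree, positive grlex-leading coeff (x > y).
First, the degree is 4 — a generic line meets the curve in up to 4 points.
Then, against the integer gridlines: the visible x-axis segment lies entirely on the curve; one y-axis crossing is at y = 0.
Finally, these observations pin down the coefficients.

2*x^3*y + x^2*y^2 + x*y^3 - 3*y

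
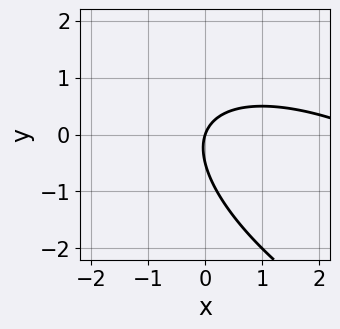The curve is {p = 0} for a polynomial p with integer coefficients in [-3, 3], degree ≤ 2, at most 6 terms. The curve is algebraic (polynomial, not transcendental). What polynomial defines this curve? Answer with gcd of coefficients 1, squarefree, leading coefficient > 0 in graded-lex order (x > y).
x^2 + 2*x*y + 2*y^2 - 3*x + y

(a) The degree is 2 — the shape is more complex than any degree-1 curve.
(b) Checking where it meets the axes: it meets the x-axis at x = 0 (among the integer gridlines); it crosses the y-axis at the gridline y = 0.
(c) Putting this together gives p.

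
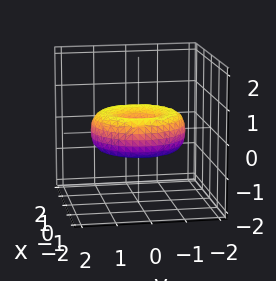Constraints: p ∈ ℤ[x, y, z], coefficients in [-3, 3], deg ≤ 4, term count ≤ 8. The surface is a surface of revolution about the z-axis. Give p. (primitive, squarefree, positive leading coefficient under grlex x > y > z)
x^4 + 2*x^2*y^2 + y^4 - 2*x^2 - 2*y^2 + 3*z^2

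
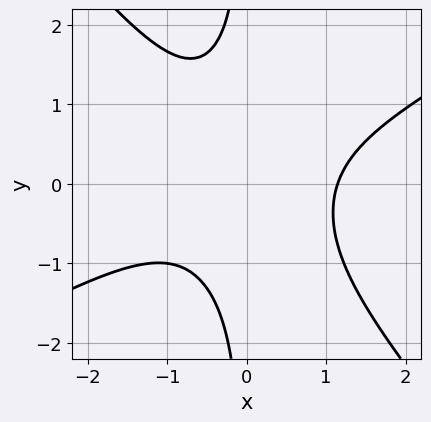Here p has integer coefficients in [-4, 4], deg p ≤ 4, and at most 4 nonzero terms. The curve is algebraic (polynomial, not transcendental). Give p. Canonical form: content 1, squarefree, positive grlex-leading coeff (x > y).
(a) deg p = 3. The shape is more complex than any degree-2 curve.
(b) Reading off the gridlines: the curve avoids every integer y-axis point in the box.
(c) Solving for integer coefficients yields p as stated.

2*x^3 - 2*x^2*y - 3*x*y^2 - 3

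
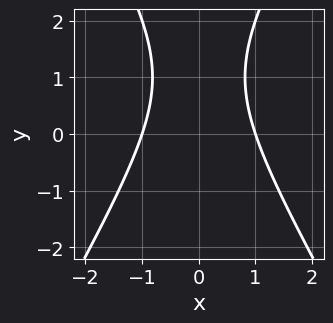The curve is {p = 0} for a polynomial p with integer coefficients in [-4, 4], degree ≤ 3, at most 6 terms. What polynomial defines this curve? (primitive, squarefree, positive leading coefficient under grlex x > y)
3*x^2 - y^2 + 2*y - 3

1. deg p = 2. A generic line meets the curve in up to 2 points.
2. Symmetries: the x ↦ −x reflection is a symmetry, so x appears only in even powers.
3. Observable constraints: it misses every integer gridline on the y-axis; among the integer gridlines, it crosses the x-axis at x ∈ {-1, 1}.
4. These observations pin down the coefficients.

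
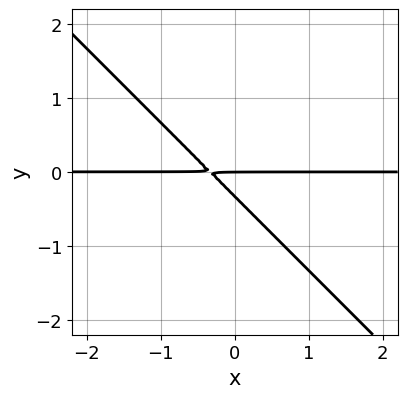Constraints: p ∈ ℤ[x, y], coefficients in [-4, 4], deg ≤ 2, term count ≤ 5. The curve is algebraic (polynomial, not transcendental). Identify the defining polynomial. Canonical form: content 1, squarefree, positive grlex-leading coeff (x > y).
3*x*y + 3*y^2 + y

1. Degree: no degree-1 curve has this shape, so deg p = 2.
2. From the visible intercepts: every point of the x-axis in the box is on the curve; it crosses the y-axis at the gridline y = 0.
3. These observations pin down the coefficients.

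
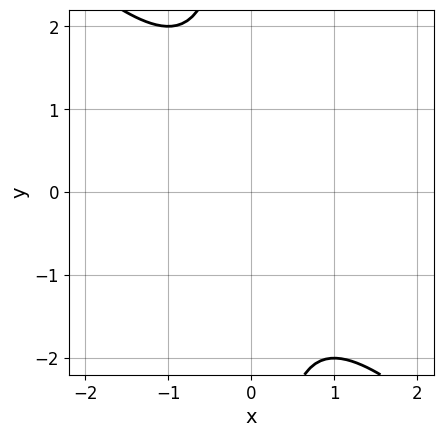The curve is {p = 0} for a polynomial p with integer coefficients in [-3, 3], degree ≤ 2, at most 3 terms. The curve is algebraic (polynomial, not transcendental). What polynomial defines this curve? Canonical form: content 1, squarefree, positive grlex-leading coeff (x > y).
x^2 + x*y + 1

1. deg p = 2. The shape is more complex than any degree-1 curve.
2. Reading off the gridlines: the curve avoids every integer x-axis point in the box; no y-intercept at any integer in the box.
3. Together with the visible shape, these determine p as stated.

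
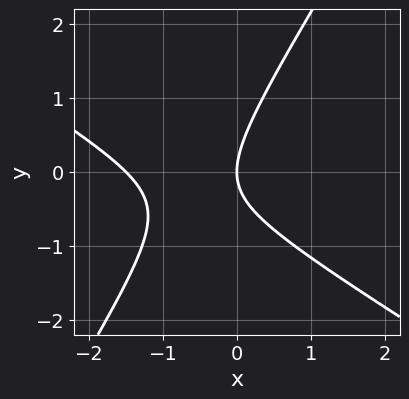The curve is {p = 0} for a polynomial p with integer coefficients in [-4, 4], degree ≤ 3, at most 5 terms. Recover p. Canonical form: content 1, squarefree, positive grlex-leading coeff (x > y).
2*x^2 + 2*x*y - 2*y^2 + 3*x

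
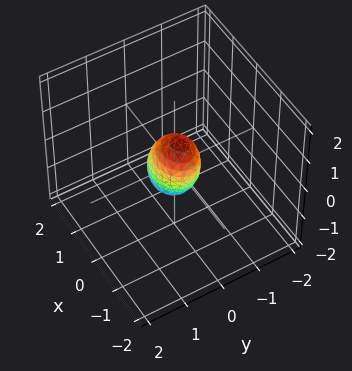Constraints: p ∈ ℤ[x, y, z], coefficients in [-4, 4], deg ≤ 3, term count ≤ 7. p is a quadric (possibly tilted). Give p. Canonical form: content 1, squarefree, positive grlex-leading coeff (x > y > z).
2*x^2 + x*z + 3*y^2 + z^2 - 1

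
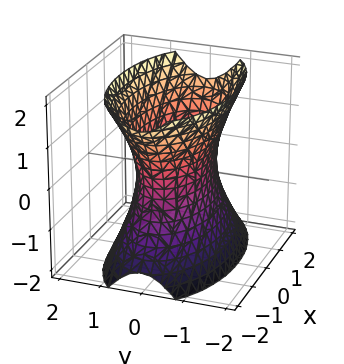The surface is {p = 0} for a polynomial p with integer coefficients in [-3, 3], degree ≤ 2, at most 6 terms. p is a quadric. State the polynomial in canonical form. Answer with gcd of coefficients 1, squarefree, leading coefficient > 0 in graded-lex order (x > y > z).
x^2 + 3*y^2 - z^2 - 2

(a) Degree: an hourglass — one-sheet hyperboloid; a quadric, so deg p = 2.
(b) Symmetries: it's symmetric under x → −x, forcing even powers of x; mirror symmetry y ↦ −y ⇒ only even powers of y; it's symmetric under z → −z, forcing even powers of z.
(c) From the axis intercepts and sections: the surface avoids every integer z-axis point in the box.
(d) Putting this together gives p.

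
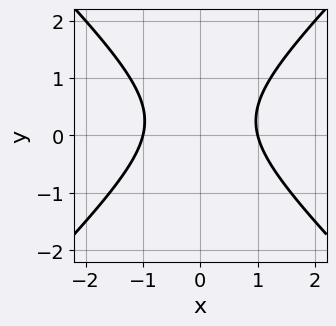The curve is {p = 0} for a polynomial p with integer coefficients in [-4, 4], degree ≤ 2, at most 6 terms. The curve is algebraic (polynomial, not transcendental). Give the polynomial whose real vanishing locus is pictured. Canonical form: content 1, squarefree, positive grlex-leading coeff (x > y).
2*x^2 - 2*y^2 + y - 2

(a) Degree: a generic line meets the curve in up to 2 points, so deg p = 2.
(b) Symmetries: the x ↦ −x reflection is a symmetry, so x appears only in even powers.
(c) Observable constraints: the x-axis gridline crossings are at x ∈ {-1, 1}; no y-intercept at any integer in the box.
(d) Together with the visible shape, these determine p as stated.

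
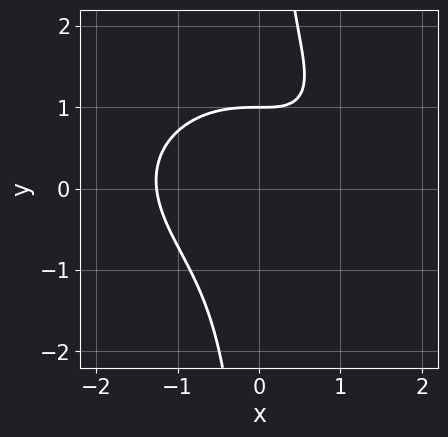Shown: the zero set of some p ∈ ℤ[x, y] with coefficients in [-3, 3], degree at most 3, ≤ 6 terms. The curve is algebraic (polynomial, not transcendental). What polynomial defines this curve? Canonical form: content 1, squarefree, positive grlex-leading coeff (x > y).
The degree is 3 — a generic line meets the curve in up to 3 points.
Against the integer gridlines: it crosses the y-axis at the gridline y = 1.
Solving for integer coefficients yields p as stated.

x^3 + 2*x*y^2 - 2*x*y - 2*y + 2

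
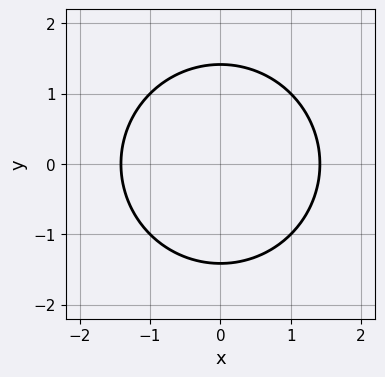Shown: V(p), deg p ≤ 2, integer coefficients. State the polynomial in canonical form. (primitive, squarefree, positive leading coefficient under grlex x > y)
1. The degree is 2 — no degree-1 curve has this shape.
2. Symmetries: mirror symmetry y ↦ −y ⇒ only even powers of y; mirror symmetry x ↦ −x ⇒ only even powers of x.
3. Together with the visible shape, these determine p as stated.

x^2 + y^2 - 2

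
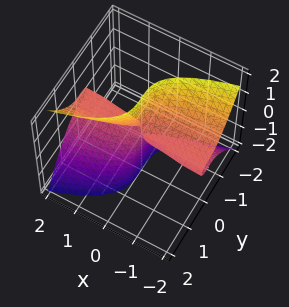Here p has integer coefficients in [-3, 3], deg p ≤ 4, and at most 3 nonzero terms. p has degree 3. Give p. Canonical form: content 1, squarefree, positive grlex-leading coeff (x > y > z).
2*x*z^2 - 3*y^3 - x*z

1. The degree is 3 — the shape is more complex than any degree-2 surface.
2. From the visible intercepts: every point of the x-axis in the box is on the surface; it crosses the y-axis at the gridline y = 0.
3. Solving for integer coefficients yields p as stated.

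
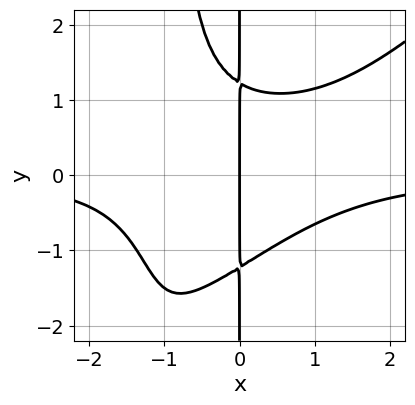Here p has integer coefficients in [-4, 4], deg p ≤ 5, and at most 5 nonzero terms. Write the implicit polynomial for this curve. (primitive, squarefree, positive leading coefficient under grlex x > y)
deg p = 4.
Checking where it meets the axes: it meets the x-axis at x = 0 (among the integer gridlines); every point of the y-axis in the box is on the curve.
The integer polynomial consistent with all of this is the stated p.

2*x^3*y - 2*x^2*y^2 - 2*x*y^2 + 3*x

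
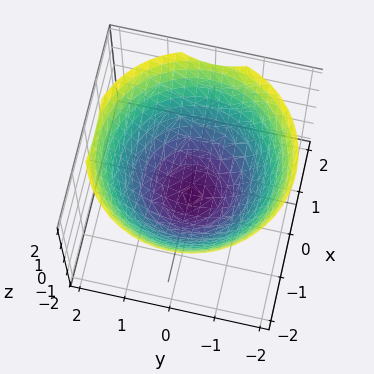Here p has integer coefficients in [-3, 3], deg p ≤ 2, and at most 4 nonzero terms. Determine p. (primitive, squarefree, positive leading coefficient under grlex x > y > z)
2*x^2 + 2*y^2 - 3*z - 3

The degree is 2 — a generic line meets the surface in up to 2 points.
Symmetry: every cross-section ⟂ z is a circle, so x, y appear only via x² + y².
From the axis intercepts and sections: it meets the z-axis at z = -1 (among the integer gridlines); a circular section at z = 0 has radius between 1 and 2.
Solving for integer coefficients yields p as stated.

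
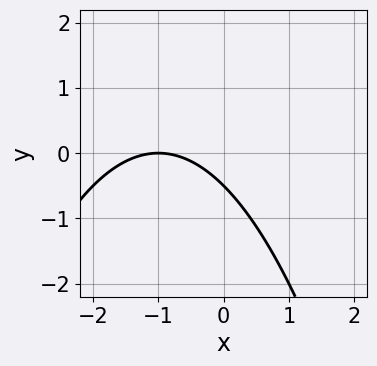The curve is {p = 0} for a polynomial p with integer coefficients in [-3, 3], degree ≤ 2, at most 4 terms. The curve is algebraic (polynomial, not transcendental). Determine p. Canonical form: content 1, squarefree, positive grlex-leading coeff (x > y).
x^2 + 2*x + 2*y + 1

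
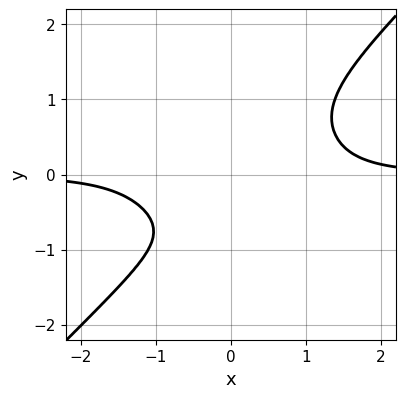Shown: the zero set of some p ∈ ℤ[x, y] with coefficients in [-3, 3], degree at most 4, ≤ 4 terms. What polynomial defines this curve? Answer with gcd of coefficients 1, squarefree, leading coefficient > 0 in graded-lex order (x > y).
1. deg p = 4. A generic line meets the curve in up to 4 points.
2. Against the integer gridlines: no x-intercept at any integer in the box; it misses every integer gridline on the y-axis.
3. Matching integer coefficients to the picture gives p.

3*x^3*y - 3*y^4 - 2*y - 3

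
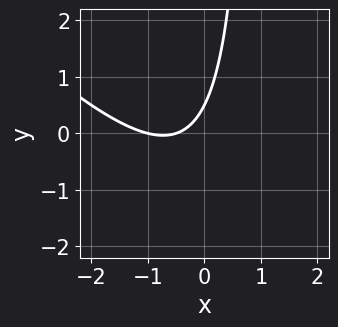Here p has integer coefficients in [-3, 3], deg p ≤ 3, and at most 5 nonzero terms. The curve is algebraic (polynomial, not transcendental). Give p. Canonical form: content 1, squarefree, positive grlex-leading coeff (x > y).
First, degree: no degree-1 curve has this shape, so deg p = 2.
Then, checking where it meets the axes: it crosses the x-axis at the gridline x = -1.
Finally, matching integer coefficients to the picture gives p.

2*x^2 + 2*x*y + 3*x - 2*y + 1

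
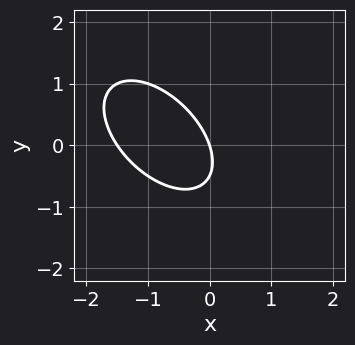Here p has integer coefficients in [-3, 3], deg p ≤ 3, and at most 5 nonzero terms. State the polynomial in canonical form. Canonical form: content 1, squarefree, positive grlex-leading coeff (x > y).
2*x^2 + 2*x*y + 2*y^2 + 3*x + y

Degree: the shape is more complex than any degree-1 curve, so deg p = 2.
From the visible intercepts: one x-axis crossing is at x = 0; it crosses the y-axis at the gridline y = 0.
These observations pin down the coefficients.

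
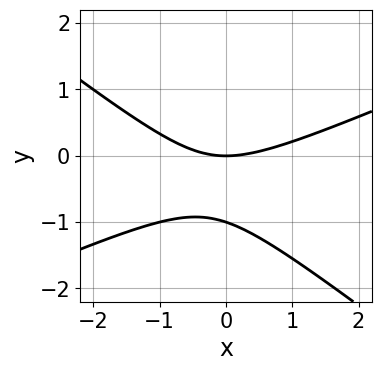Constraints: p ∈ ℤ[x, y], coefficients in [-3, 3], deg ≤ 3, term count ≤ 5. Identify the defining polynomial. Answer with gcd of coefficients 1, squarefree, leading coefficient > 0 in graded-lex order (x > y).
(a) deg p = 2. A generic line meets the curve in up to 2 points.
(b) Reading off the gridlines: among the integer gridlines, it crosses the y-axis at y ∈ {-1, 0}; one x-axis crossing is at x = 0.
(c) These observations pin down the coefficients.

x^2 - x*y - 3*y^2 - 3*y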